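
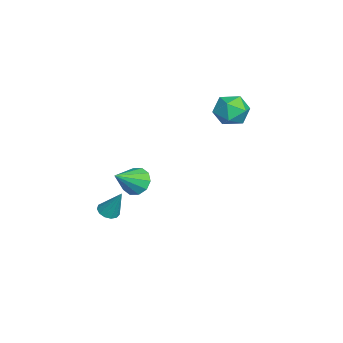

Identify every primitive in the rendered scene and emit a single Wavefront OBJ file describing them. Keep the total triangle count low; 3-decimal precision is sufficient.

v -4.614 2.691 2.081
v -3.795 2.989 2.825
v -3.325 2.011 0.935
v -2.506 2.309 1.679
v -3.233 1.462 1.936
v -4.03 1.882 2.645
v -3.09 3.118 1.115
v -3.887 3.538 1.824
v -2.853 3.253 2.228
v -2.942 2.229 2.736
v -4.178 2.771 1.024
v -4.267 1.747 1.532
v -2.48 -2.691 -3.067
v -2.012 -3.026 -3.836
v -1.3 -3.829 -1.853
v -1.732 -2.537 -3.649
v -1.737 -2.107 -3.241
v -2.026 -1.9 -2.766
v -2.489 -1.995 -2.406
v -2.947 -2.355 -2.299
v -3.227 -2.844 -2.485
v -3.222 -3.274 -2.894
v -2.933 -3.482 -3.369
v -2.471 -3.387 -3.728
v 3.649 -4.059 -1.355
v 4.015 -3.639 -1.65
v 4.111 -3.361 0.215
v 3.694 -3.49 -1.622
v 3.359 -3.521 -1.509
v 3.116 -3.724 -1.348
v 3.042 -4.032 -1.189
v 3.161 -4.349 -1.083
v 3.435 -4.575 -1.063
v 3.777 -4.636 -1.137
v 4.078 -4.514 -1.279
v 4.243 -4.248 -1.446
v 4.22 -3.922 -1.584
f 1 12 6
f 1 6 2
f 1 2 8
f 1 8 11
f 1 11 12
f 2 6 10
f 6 12 5
f 12 11 3
f 11 8 7
f 8 2 9
f 4 10 5
f 4 5 3
f 4 3 7
f 4 7 9
f 4 9 10
f 5 10 6
f 3 5 12
f 7 3 11
f 9 7 8
f 10 9 2
f 14 13 16
f 14 16 15
f 16 13 17
f 16 17 15
f 17 13 18
f 17 18 15
f 18 13 19
f 18 19 15
f 19 13 20
f 19 20 15
f 20 13 21
f 20 21 15
f 21 13 22
f 21 22 15
f 22 13 23
f 22 23 15
f 23 13 24
f 23 24 15
f 24 13 14
f 24 14 15
f 26 25 28
f 26 28 27
f 28 25 29
f 28 29 27
f 29 25 30
f 29 30 27
f 30 25 31
f 30 31 27
f 31 25 32
f 31 32 27
f 32 25 33
f 32 33 27
f 33 25 34
f 33 34 27
f 34 25 35
f 34 35 27
f 35 25 36
f 35 36 27
f 36 25 37
f 36 37 27
f 37 25 26
f 37 26 27



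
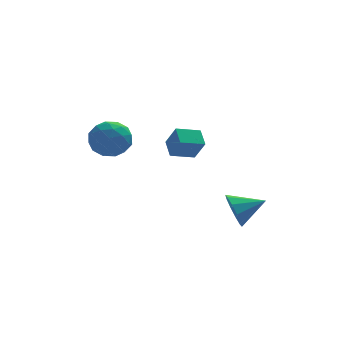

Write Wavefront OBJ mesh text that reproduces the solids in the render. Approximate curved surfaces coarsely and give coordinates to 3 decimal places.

v 0.073 -4.017 1.81
v 0.001 -3.062 2.351
v -0.342 -3.414 0.688
v -0.414 -2.458 1.229
v 1.334 -3.742 1.491
v 1.262 -2.786 2.032
v 0.919 -3.138 0.369
v 0.847 -2.183 0.91
v -2.848 1.265 -0.597
v -1.774 0.859 -0.186
v -3.766 0.341 0.886
v -2.692 -0.065 1.297
v -2.962 1.122 1.368
v -2.395 1.693 0.452
v -3.145 -0.493 0.248
v -2.578 0.078 -0.668
v -1.958 -0.228 0.337
v -1.845 0.77 1.029
v -3.695 0.43 -0.329
v -3.582 1.428 0.363
v -2.23 1.143 -0.521
v -3.31 0.057 1.221
v -3.468 0.755 1.263
v -2.837 0.516 1.505
v -2.595 1.634 -0.147
v -1.964 1.395 0.095
v -2.663 1.549 1.008
v -3.576 -0.195 0.605
v -2.945 -0.434 0.847
v -2.703 0.684 -0.805
v -2.072 0.445 -0.563
v -2.877 -0.349 -0.308
v -1.707 0.265 0.027
v -2.247 -0.278 0.899
v -2.513 -0.529 0.282
v -2.179 -0.193 -0.256
v -1.641 0.852 0.434
v -2.18 0.309 1.306
v -2.339 1.007 1.347
v -2.006 1.342 0.809
v -1.749 0.213 0.741
v -3.36 0.891 -0.606
v -3.899 0.348 0.266
v -3.534 -0.142 -0.109
v -3.201 0.193 -0.647
v -3.293 1.478 -0.199
v -3.833 0.935 0.673
v -3.361 1.393 0.956
v -3.027 1.729 0.418
v -3.791 0.987 -0.041
v 2.846 -3.324 -3.365
v 3.164 -3.874 -4.238
v 4.474 -3.256 -2.815
v 3.186 -3.223 -4.385
v 3.078 -2.611 -4.142
v 2.881 -2.271 -3.602
v 2.671 -2.334 -2.972
v 2.528 -2.775 -2.492
v 2.506 -3.425 -2.345
v 2.614 -4.038 -2.588
v 2.81 -4.377 -3.128
v 3.021 -4.315 -3.758
f 2 4 1
f 5 2 1
f 1 4 3
f 3 5 1
f 2 8 4
f 6 2 5
f 6 8 2
f 4 8 3
f 7 5 3
f 3 8 7
f 7 6 5
f 8 6 7
f 9 46 25
f 46 20 49
f 25 49 14
f 46 49 25
f 9 25 21
f 25 14 26
f 21 26 10
f 25 26 21
f 9 21 30
f 21 10 31
f 30 31 16
f 21 31 30
f 9 30 42
f 30 16 45
f 42 45 19
f 30 45 42
f 9 42 46
f 42 19 50
f 46 50 20
f 42 50 46
f 10 26 37
f 26 14 40
f 37 40 18
f 26 40 37
f 14 49 27
f 49 20 48
f 27 48 13
f 49 48 27
f 20 50 47
f 50 19 43
f 47 43 11
f 50 43 47
f 19 45 44
f 45 16 32
f 44 32 15
f 45 32 44
f 16 31 36
f 31 10 33
f 36 33 17
f 31 33 36
f 12 38 24
f 38 18 39
f 24 39 13
f 38 39 24
f 12 24 22
f 24 13 23
f 22 23 11
f 24 23 22
f 12 22 29
f 22 11 28
f 29 28 15
f 22 28 29
f 12 29 34
f 29 15 35
f 34 35 17
f 29 35 34
f 12 34 38
f 34 17 41
f 38 41 18
f 34 41 38
f 13 39 27
f 39 18 40
f 27 40 14
f 39 40 27
f 11 23 47
f 23 13 48
f 47 48 20
f 23 48 47
f 15 28 44
f 28 11 43
f 44 43 19
f 28 43 44
f 17 35 36
f 35 15 32
f 36 32 16
f 35 32 36
f 18 41 37
f 41 17 33
f 37 33 10
f 41 33 37
f 52 51 54
f 52 54 53
f 54 51 55
f 54 55 53
f 55 51 56
f 55 56 53
f 56 51 57
f 56 57 53
f 57 51 58
f 57 58 53
f 58 51 59
f 58 59 53
f 59 51 60
f 59 60 53
f 60 51 61
f 60 61 53
f 61 51 62
f 61 62 53
f 62 51 52
f 62 52 53



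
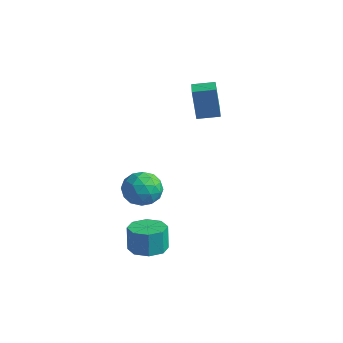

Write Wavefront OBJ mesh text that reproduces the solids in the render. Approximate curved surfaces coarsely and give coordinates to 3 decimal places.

v -1.145 -1.233 -0.667
v -0.507 -2.172 -0.354
v -2.353 -2.368 -1.606
v -1.715 -3.307 -1.293
v -2.329 -2.714 -0.481
v -1.582 -2.013 0.1
v -1.278 -2.527 -2.06
v -0.531 -1.826 -1.479
v -0.589 -2.972 -1.215
v -1.239 -3.088 -0.239
v -1.621 -1.452 -1.721
v -2.271 -1.568 -0.745
v -0.72 -1.603 -0.428
v -2.14 -2.937 -1.532
v -2.501 -2.589 -1.055
v -2.126 -3.141 -0.871
v -1.352 -1.51 -0.161
v -0.977 -2.062 0.023
v -2.048 -2.38 -0.052
v -1.883 -2.478 -1.983
v -1.508 -3.03 -1.799
v -0.734 -1.399 -1.089
v -0.359 -1.951 -0.905
v -0.812 -2.16 -1.908
v -0.393 -2.625 -0.75
v -1.103 -3.292 -1.302
v -0.846 -2.833 -1.752
v -0.407 -2.421 -1.411
v -0.775 -2.693 -0.176
v -1.485 -3.36 -0.729
v -1.846 -3.012 -0.251
v -1.407 -2.6 0.09
v -0.823 -3.163 -0.682
v -1.375 -1.18 -1.231
v -2.085 -1.847 -1.784
v -1.453 -1.94 -2.05
v -1.014 -1.528 -1.709
v -1.757 -1.248 -0.658
v -2.467 -1.915 -1.21
v -2.453 -2.119 -0.549
v -2.014 -1.707 -0.208
v -2.037 -1.377 -1.278
v 0.958 -4.035 -3.559
v 1.769 -4.704 -3.426
v 1.614 -4.593 -1.928
v 0.802 -3.925 -2.061
v 2.007 -3.929 -3.458
v 1.852 -3.819 -1.96
v 1.631 -3.216 -3.55
v 1.475 -3.106 -2.052
v 0.859 -2.983 -3.646
v 0.704 -2.873 -2.149
v 0.146 -3.367 -3.692
v -0.009 -3.256 -2.194
v -0.092 -4.141 -3.66
v -0.247 -4.031 -2.162
v 0.285 -4.854 -3.568
v 0.129 -4.744 -2.07
v 1.056 -5.087 -3.471
v 0.901 -4.977 -1.974
v -2.111 2.256 2.852
v -2.373 2.159 4.832
v -1.26 3.212 3.011
v -1.521 3.115 4.992
v -1.239 1.465 2.928
v -1.5 1.368 4.909
v -0.387 2.421 3.088
v -0.649 2.324 5.068
f 1 38 17
f 38 12 41
f 17 41 6
f 38 41 17
f 1 17 13
f 17 6 18
f 13 18 2
f 17 18 13
f 1 13 22
f 13 2 23
f 22 23 8
f 13 23 22
f 1 22 34
f 22 8 37
f 34 37 11
f 22 37 34
f 1 34 38
f 34 11 42
f 38 42 12
f 34 42 38
f 2 18 29
f 18 6 32
f 29 32 10
f 18 32 29
f 6 41 19
f 41 12 40
f 19 40 5
f 41 40 19
f 12 42 39
f 42 11 35
f 39 35 3
f 42 35 39
f 11 37 36
f 37 8 24
f 36 24 7
f 37 24 36
f 8 23 28
f 23 2 25
f 28 25 9
f 23 25 28
f 4 30 16
f 30 10 31
f 16 31 5
f 30 31 16
f 4 16 14
f 16 5 15
f 14 15 3
f 16 15 14
f 4 14 21
f 14 3 20
f 21 20 7
f 14 20 21
f 4 21 26
f 21 7 27
f 26 27 9
f 21 27 26
f 4 26 30
f 26 9 33
f 30 33 10
f 26 33 30
f 5 31 19
f 31 10 32
f 19 32 6
f 31 32 19
f 3 15 39
f 15 5 40
f 39 40 12
f 15 40 39
f 7 20 36
f 20 3 35
f 36 35 11
f 20 35 36
f 9 27 28
f 27 7 24
f 28 24 8
f 27 24 28
f 10 33 29
f 33 9 25
f 29 25 2
f 33 25 29
f 44 43 47
f 44 47 45
f 45 47 48
f 45 48 46
f 47 43 49
f 47 49 48
f 48 49 50
f 48 50 46
f 49 43 51
f 49 51 50
f 50 51 52
f 50 52 46
f 51 43 53
f 51 53 52
f 52 53 54
f 52 54 46
f 53 43 55
f 53 55 54
f 54 55 56
f 54 56 46
f 55 43 57
f 55 57 56
f 56 57 58
f 56 58 46
f 57 43 59
f 57 59 58
f 58 59 60
f 58 60 46
f 59 43 44
f 59 44 60
f 60 44 45
f 60 45 46
f 62 64 61
f 65 62 61
f 61 64 63
f 63 65 61
f 62 68 64
f 66 62 65
f 66 68 62
f 64 68 63
f 67 65 63
f 63 68 67
f 67 66 65
f 68 66 67



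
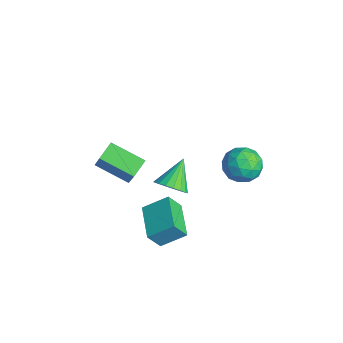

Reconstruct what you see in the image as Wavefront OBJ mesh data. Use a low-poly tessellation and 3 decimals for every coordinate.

v 1.134 -0.116 -2.168
v 1.106 -0.828 -1.117
v 1.557 1.199 -1.266
v 1.53 0.487 -0.215
v 3.25 -0.607 -2.445
v 3.223 -1.319 -1.394
v 3.674 0.708 -1.543
v 3.646 -0.004 -0.492
v 3.801 4.642 3.786
v 4.696 4.162 3.302
v 3.164 2.998 4.238
v 4.059 2.518 3.754
v 4.184 3.115 4.7
v 4.577 4.131 4.42
v 3.283 3.029 3.12
v 3.676 4.045 2.84
v 4.376 3.165 2.89
v 4.932 3.218 3.866
v 2.928 3.942 3.674
v 3.484 3.995 4.65
v 4.304 4.547 3.504
v 3.556 2.613 4.036
v 3.629 2.964 4.592
v 4.155 2.682 4.307
v 4.234 4.528 4.161
v 4.76 4.246 3.877
v 4.459 3.631 4.698
v 3.1 2.914 3.663
v 3.626 2.632 3.379
v 3.705 4.478 3.233
v 4.231 4.196 2.948
v 3.401 3.529 2.842
v 4.642 3.679 2.977
v 4.268 2.712 3.243
v 3.812 3.012 2.871
v 4.043 3.61 2.706
v 4.969 3.71 3.551
v 4.595 2.743 3.817
v 4.668 3.094 4.373
v 4.9 3.691 4.209
v 4.781 3.124 3.309
v 3.265 4.417 3.723
v 2.891 3.45 3.989
v 2.96 3.469 3.331
v 3.192 4.066 3.167
v 3.592 4.448 4.297
v 3.218 3.481 4.563
v 3.817 3.55 4.834
v 4.048 4.148 4.669
v 3.079 4.036 4.231
v -3.161 -1.977 -1.059
v -3.799 -1.094 -0.58
v -1.793 -0.538 -1.886
v -2.432 0.344 -1.406
v -1.968 -2.084 0.726
v -2.607 -1.202 1.206
v -0.601 -0.646 -0.1
v -1.239 0.237 0.379
v 1.354 0.675 0.348
v 1.943 1.407 0.153
v 0.366 1.785 1.532
v 1.637 1.45 -0.143
v 1.275 1.339 -0.341
v 0.929 1.097 -0.402
v 0.666 0.771 -0.315
v 0.54 0.426 -0.097
v 0.575 0.13 0.21
v 0.764 -0.058 0.544
v 1.07 -0.1 0.839
v 1.432 0.01 1.037
v 1.779 0.253 1.098
v 2.041 0.579 1.011
v 2.167 0.923 0.793
v 2.132 1.219 0.487
f 2 4 1
f 5 2 1
f 1 4 3
f 3 5 1
f 2 8 4
f 6 2 5
f 6 8 2
f 4 8 3
f 7 5 3
f 3 8 7
f 7 6 5
f 8 6 7
f 9 46 25
f 46 20 49
f 25 49 14
f 46 49 25
f 9 25 21
f 25 14 26
f 21 26 10
f 25 26 21
f 9 21 30
f 21 10 31
f 30 31 16
f 21 31 30
f 9 30 42
f 30 16 45
f 42 45 19
f 30 45 42
f 9 42 46
f 42 19 50
f 46 50 20
f 42 50 46
f 10 26 37
f 26 14 40
f 37 40 18
f 26 40 37
f 14 49 27
f 49 20 48
f 27 48 13
f 49 48 27
f 20 50 47
f 50 19 43
f 47 43 11
f 50 43 47
f 19 45 44
f 45 16 32
f 44 32 15
f 45 32 44
f 16 31 36
f 31 10 33
f 36 33 17
f 31 33 36
f 12 38 24
f 38 18 39
f 24 39 13
f 38 39 24
f 12 24 22
f 24 13 23
f 22 23 11
f 24 23 22
f 12 22 29
f 22 11 28
f 29 28 15
f 22 28 29
f 12 29 34
f 29 15 35
f 34 35 17
f 29 35 34
f 12 34 38
f 34 17 41
f 38 41 18
f 34 41 38
f 13 39 27
f 39 18 40
f 27 40 14
f 39 40 27
f 11 23 47
f 23 13 48
f 47 48 20
f 23 48 47
f 15 28 44
f 28 11 43
f 44 43 19
f 28 43 44
f 17 35 36
f 35 15 32
f 36 32 16
f 35 32 36
f 18 41 37
f 41 17 33
f 37 33 10
f 41 33 37
f 52 54 51
f 55 52 51
f 51 54 53
f 53 55 51
f 52 58 54
f 56 52 55
f 56 58 52
f 54 58 53
f 57 55 53
f 53 58 57
f 57 56 55
f 58 56 57
f 60 59 62
f 60 62 61
f 62 59 63
f 62 63 61
f 63 59 64
f 63 64 61
f 64 59 65
f 64 65 61
f 65 59 66
f 65 66 61
f 66 59 67
f 66 67 61
f 67 59 68
f 67 68 61
f 68 59 69
f 68 69 61
f 69 59 70
f 69 70 61
f 70 59 71
f 70 71 61
f 71 59 72
f 71 72 61
f 72 59 73
f 72 73 61
f 73 59 74
f 73 74 61
f 74 59 60
f 74 60 61



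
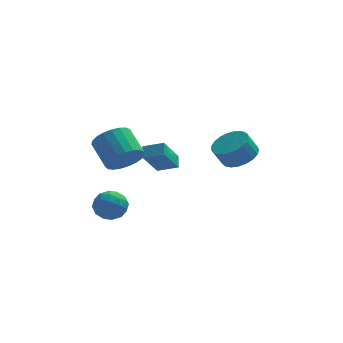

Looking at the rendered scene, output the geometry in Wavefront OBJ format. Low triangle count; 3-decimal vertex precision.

v -1.048 1.131 0.793
v -1.049 1.806 1.241
v -0.312 2.119 -0.693
v -0.314 2.794 -0.245
v 0.034 0.886 1.165
v 0.032 1.561 1.613
v 0.769 1.874 -0.321
v 0.768 2.549 0.127
v -1.899 -0.136 1.31
v -1.479 -0.56 2.198
v -2.182 0.711 3.138
v -2.601 1.136 2.25
v -1.156 -0.284 2.066
v -1.859 0.987 3.006
v -0.962 0.018 1.803
v -1.664 1.289 2.743
v -0.929 0.293 1.455
v -1.632 1.564 2.395
v -1.064 0.494 1.082
v -1.767 1.765 2.022
v -1.344 0.586 0.748
v -2.046 1.858 1.688
v -1.719 0.554 0.512
v -2.422 1.825 1.451
v -2.126 0.402 0.413
v -2.828 1.673 1.353
v -2.493 0.157 0.47
v -3.195 1.428 1.409
v -2.757 -0.138 0.672
v -3.46 1.133 1.611
v -2.873 -0.433 0.984
v -3.576 0.838 1.924
v -2.821 -0.677 1.353
v -3.523 0.595 2.292
v -2.609 -0.827 1.714
v -3.311 0.445 2.654
v -2.274 -0.857 2.006
v -2.977 0.414 2.945
v -1.875 -0.763 2.177
v -2.577 0.509 3.116
v 3.892 2.07 0.404
v 4.763 2.386 0.919
v 4.219 2.206 1.95
v 3.348 1.89 1.436
v 4.543 2.765 0.87
v 3.999 2.584 1.901
v 4.211 3.024 0.74
v 3.667 2.843 1.771
v 3.823 3.118 0.552
v 3.28 2.937 1.583
v 3.448 3.031 0.338
v 2.904 2.85 1.37
v 3.149 2.777 0.136
v 2.605 2.596 1.168
v 2.978 2.402 -0.019
v 2.435 2.221 1.012
v 2.966 1.969 -0.102
v 2.422 1.788 0.93
v 3.114 1.554 -0.097
v 2.57 1.373 0.935
v 3.396 1.228 -0.005
v 2.852 1.047 1.026
v 3.764 1.048 0.157
v 3.22 0.867 1.189
v 4.154 1.044 0.362
v 3.61 0.863 1.394
v 4.499 1.218 0.575
v 3.955 1.037 1.606
v 4.739 1.54 0.758
v 4.195 1.359 1.789
v 4.832 1.953 0.879
v 4.288 1.772 1.911
v -2.319 0.463 -1.307
v -1.745 -0.019 -1.918
v -3.575 -0.201 -1.962
v -3.001 -0.683 -2.573
v -3.002 -0.907 -1.632
v -2.225 -0.496 -1.227
v -3.095 0.276 -2.653
v -2.318 0.687 -2.248
v -2.224 -0.135 -2.75
v -2.167 -0.866 -2.119
v -3.153 0.646 -1.761
v -3.096 -0.085 -1.13
v -1.921 0.28 -1.555
v -3.399 -0.5 -2.325
v -3.399 -0.632 -1.772
v -3.062 -0.915 -2.131
v -2.204 -0 -1.149
v -1.867 -0.284 -1.508
v -2.606 -0.805 -1.34
v -3.453 0.064 -2.372
v -3.116 -0.22 -2.731
v -2.258 0.695 -1.749
v -1.921 0.412 -2.108
v -2.714 0.585 -2.54
v -1.866 -0.071 -2.403
v -2.605 -0.461 -2.788
v -2.659 0.103 -2.835
v -2.203 0.344 -2.597
v -1.832 -0.501 -2.032
v -2.571 -0.891 -2.418
v -2.571 -1.023 -1.864
v -2.115 -0.781 -1.626
v -2.114 -0.569 -2.521
v -2.749 0.671 -1.462
v -3.488 0.281 -1.848
v -3.205 0.561 -2.254
v -2.749 0.803 -2.016
v -2.715 0.241 -1.092
v -3.454 -0.149 -1.477
v -3.117 -0.564 -1.283
v -2.661 -0.323 -1.045
v -3.206 0.349 -1.359
f 2 4 1
f 5 2 1
f 1 4 3
f 3 5 1
f 2 8 4
f 6 2 5
f 6 8 2
f 4 8 3
f 7 5 3
f 3 8 7
f 7 6 5
f 8 6 7
f 10 9 13
f 10 13 11
f 11 13 14
f 11 14 12
f 13 9 15
f 13 15 14
f 14 15 16
f 14 16 12
f 15 9 17
f 15 17 16
f 16 17 18
f 16 18 12
f 17 9 19
f 17 19 18
f 18 19 20
f 18 20 12
f 19 9 21
f 19 21 20
f 20 21 22
f 20 22 12
f 21 9 23
f 21 23 22
f 22 23 24
f 22 24 12
f 23 9 25
f 23 25 24
f 24 25 26
f 24 26 12
f 25 9 27
f 25 27 26
f 26 27 28
f 26 28 12
f 27 9 29
f 27 29 28
f 28 29 30
f 28 30 12
f 29 9 31
f 29 31 30
f 30 31 32
f 30 32 12
f 31 9 33
f 31 33 32
f 32 33 34
f 32 34 12
f 33 9 35
f 33 35 34
f 34 35 36
f 34 36 12
f 35 9 37
f 35 37 36
f 36 37 38
f 36 38 12
f 37 9 39
f 37 39 38
f 38 39 40
f 38 40 12
f 39 9 10
f 39 10 40
f 40 10 11
f 40 11 12
f 42 41 45
f 42 45 43
f 43 45 46
f 43 46 44
f 45 41 47
f 45 47 46
f 46 47 48
f 46 48 44
f 47 41 49
f 47 49 48
f 48 49 50
f 48 50 44
f 49 41 51
f 49 51 50
f 50 51 52
f 50 52 44
f 51 41 53
f 51 53 52
f 52 53 54
f 52 54 44
f 53 41 55
f 53 55 54
f 54 55 56
f 54 56 44
f 55 41 57
f 55 57 56
f 56 57 58
f 56 58 44
f 57 41 59
f 57 59 58
f 58 59 60
f 58 60 44
f 59 41 61
f 59 61 60
f 60 61 62
f 60 62 44
f 61 41 63
f 61 63 62
f 62 63 64
f 62 64 44
f 63 41 65
f 63 65 64
f 64 65 66
f 64 66 44
f 65 41 67
f 65 67 66
f 66 67 68
f 66 68 44
f 67 41 69
f 67 69 68
f 68 69 70
f 68 70 44
f 69 41 71
f 69 71 70
f 70 71 72
f 70 72 44
f 71 41 42
f 71 42 72
f 72 42 43
f 72 43 44
f 73 110 89
f 110 84 113
f 89 113 78
f 110 113 89
f 73 89 85
f 89 78 90
f 85 90 74
f 89 90 85
f 73 85 94
f 85 74 95
f 94 95 80
f 85 95 94
f 73 94 106
f 94 80 109
f 106 109 83
f 94 109 106
f 73 106 110
f 106 83 114
f 110 114 84
f 106 114 110
f 74 90 101
f 90 78 104
f 101 104 82
f 90 104 101
f 78 113 91
f 113 84 112
f 91 112 77
f 113 112 91
f 84 114 111
f 114 83 107
f 111 107 75
f 114 107 111
f 83 109 108
f 109 80 96
f 108 96 79
f 109 96 108
f 80 95 100
f 95 74 97
f 100 97 81
f 95 97 100
f 76 102 88
f 102 82 103
f 88 103 77
f 102 103 88
f 76 88 86
f 88 77 87
f 86 87 75
f 88 87 86
f 76 86 93
f 86 75 92
f 93 92 79
f 86 92 93
f 76 93 98
f 93 79 99
f 98 99 81
f 93 99 98
f 76 98 102
f 98 81 105
f 102 105 82
f 98 105 102
f 77 103 91
f 103 82 104
f 91 104 78
f 103 104 91
f 75 87 111
f 87 77 112
f 111 112 84
f 87 112 111
f 79 92 108
f 92 75 107
f 108 107 83
f 92 107 108
f 81 99 100
f 99 79 96
f 100 96 80
f 99 96 100
f 82 105 101
f 105 81 97
f 101 97 74
f 105 97 101



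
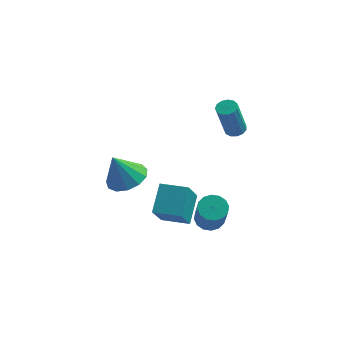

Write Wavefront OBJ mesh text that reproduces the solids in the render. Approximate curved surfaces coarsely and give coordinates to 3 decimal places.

v -2.101 -1.466 -1.723
v -1.204 -1.083 -1.308
v -2.719 -1.694 -0.177
v -1.568 -0.615 -1.385
v -2.101 -0.418 -1.568
v -2.634 -0.553 -1.801
v -2.998 -0.978 -2.009
v -3.077 -1.559 -2.126
v -2.847 -2.11 -2.115
v -2.38 -2.456 -1.98
v -1.824 -2.489 -1.763
v -1.357 -2.196 -1.533
v -1.126 -1.672 -1.363
v 2.003 -2.401 -3.242
v 2.513 -1.917 -3.044
v 2.846 -2.976 -1.32
v 2.337 -3.459 -1.518
v 2.19 -1.784 -2.899
v 2.524 -2.842 -1.176
v 1.817 -1.816 -2.847
v 2.151 -2.874 -1.123
v 1.494 -2.005 -2.9
v 1.828 -3.063 -1.176
v 1.308 -2.299 -3.045
v 1.641 -3.358 -1.321
v 1.307 -2.621 -3.243
v 1.641 -3.68 -1.519
v 1.494 -2.884 -3.44
v 1.827 -3.943 -1.716
v 1.816 -3.018 -3.584
v 2.15 -4.076 -1.861
v 2.189 -2.986 -3.637
v 2.523 -4.044 -1.913
v 2.512 -2.797 -3.584
v 2.846 -3.855 -1.86
v 2.699 -2.502 -3.439
v 3.032 -3.561 -1.715
v 2.699 -2.18 -3.241
v 3.033 -3.239 -1.517
v -0.409 -1.784 -4.341
v -0.605 -2.911 -2.823
v -0.316 -0.459 -3.346
v -0.511 -1.585 -1.828
v 0.991 -1.935 -4.272
v 0.796 -3.061 -2.754
v 1.085 -0.609 -3.277
v 0.889 -1.736 -1.759
v 2.245 3.299 -1.267
v 2.528 3.749 -1.092
v 2.159 3.211 0.883
v 1.875 2.761 0.707
v 2.228 3.84 -1.123
v 1.859 3.302 0.852
v 1.933 3.759 -1.2
v 1.564 3.221 0.775
v 1.737 3.533 -1.299
v 1.367 2.994 0.676
v 1.702 3.232 -1.387
v 1.333 2.693 0.588
v 1.839 2.952 -1.438
v 1.47 2.414 0.537
v 2.105 2.783 -1.434
v 1.736 2.245 0.541
v 2.416 2.778 -1.378
v 2.047 2.239 0.597
v 2.672 2.938 -1.286
v 2.303 2.399 0.689
v 2.792 3.213 -1.189
v 2.423 2.674 0.786
v 2.739 3.515 -1.116
v 2.37 2.977 0.859
f 2 1 4
f 2 4 3
f 4 1 5
f 4 5 3
f 5 1 6
f 5 6 3
f 6 1 7
f 6 7 3
f 7 1 8
f 7 8 3
f 8 1 9
f 8 9 3
f 9 1 10
f 9 10 3
f 10 1 11
f 10 11 3
f 11 1 12
f 11 12 3
f 12 1 13
f 12 13 3
f 13 1 2
f 13 2 3
f 15 14 18
f 15 18 16
f 16 18 19
f 16 19 17
f 18 14 20
f 18 20 19
f 19 20 21
f 19 21 17
f 20 14 22
f 20 22 21
f 21 22 23
f 21 23 17
f 22 14 24
f 22 24 23
f 23 24 25
f 23 25 17
f 24 14 26
f 24 26 25
f 25 26 27
f 25 27 17
f 26 14 28
f 26 28 27
f 27 28 29
f 27 29 17
f 28 14 30
f 28 30 29
f 29 30 31
f 29 31 17
f 30 14 32
f 30 32 31
f 31 32 33
f 31 33 17
f 32 14 34
f 32 34 33
f 33 34 35
f 33 35 17
f 34 14 36
f 34 36 35
f 35 36 37
f 35 37 17
f 36 14 38
f 36 38 37
f 37 38 39
f 37 39 17
f 38 14 15
f 38 15 39
f 39 15 16
f 39 16 17
f 41 43 40
f 44 41 40
f 40 43 42
f 42 44 40
f 41 47 43
f 45 41 44
f 45 47 41
f 43 47 42
f 46 44 42
f 42 47 46
f 46 45 44
f 47 45 46
f 49 48 52
f 49 52 50
f 50 52 53
f 50 53 51
f 52 48 54
f 52 54 53
f 53 54 55
f 53 55 51
f 54 48 56
f 54 56 55
f 55 56 57
f 55 57 51
f 56 48 58
f 56 58 57
f 57 58 59
f 57 59 51
f 58 48 60
f 58 60 59
f 59 60 61
f 59 61 51
f 60 48 62
f 60 62 61
f 61 62 63
f 61 63 51
f 62 48 64
f 62 64 63
f 63 64 65
f 63 65 51
f 64 48 66
f 64 66 65
f 65 66 67
f 65 67 51
f 66 48 68
f 66 68 67
f 67 68 69
f 67 69 51
f 68 48 70
f 68 70 69
f 69 70 71
f 69 71 51
f 70 48 49
f 70 49 71
f 71 49 50
f 71 50 51



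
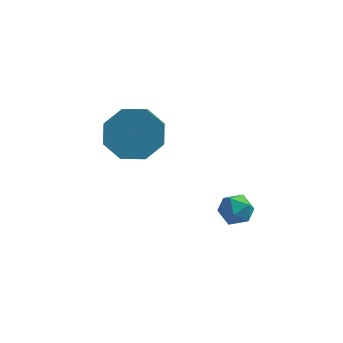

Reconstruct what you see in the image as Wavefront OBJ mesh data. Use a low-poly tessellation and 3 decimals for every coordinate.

v 0.45 2.63 -1.047
v 0.889 2.858 -1.472
v 0.951 1.702 -1.028
v 1.39 1.93 -1.453
v 1.374 2.163 -0.844
v 1.064 2.736 -0.856
v 0.776 1.824 -1.644
v 0.466 2.397 -1.656
v 1.09 2.36 -1.841
v 1.46 2.569 -1.347
v 0.38 1.991 -1.153
v 0.75 2.2 -0.659
v -2.403 2.615 1.68
v -1.927 2.156 0.93
v -1.66 0.866 1.89
v -2.137 1.325 2.64
v -1.456 2.576 1.364
v -1.189 1.285 2.323
v -1.539 3.018 1.982
v -1.273 1.728 2.942
v -2.129 3.225 2.424
v -1.862 1.934 3.383
v -2.88 3.074 2.43
v -2.613 1.784 3.39
v -3.351 2.655 1.997
v -3.084 1.364 2.956
v -3.267 2.212 1.378
v -3.001 0.922 2.338
v -2.678 2.006 0.937
v -2.411 0.715 1.896
f 1 12 6
f 1 6 2
f 1 2 8
f 1 8 11
f 1 11 12
f 2 6 10
f 6 12 5
f 12 11 3
f 11 8 7
f 8 2 9
f 4 10 5
f 4 5 3
f 4 3 7
f 4 7 9
f 4 9 10
f 5 10 6
f 3 5 12
f 7 3 11
f 9 7 8
f 10 9 2
f 14 13 17
f 14 17 15
f 15 17 18
f 15 18 16
f 17 13 19
f 17 19 18
f 18 19 20
f 18 20 16
f 19 13 21
f 19 21 20
f 20 21 22
f 20 22 16
f 21 13 23
f 21 23 22
f 22 23 24
f 22 24 16
f 23 13 25
f 23 25 24
f 24 25 26
f 24 26 16
f 25 13 27
f 25 27 26
f 26 27 28
f 26 28 16
f 27 13 29
f 27 29 28
f 28 29 30
f 28 30 16
f 29 13 14
f 29 14 30
f 30 14 15
f 30 15 16



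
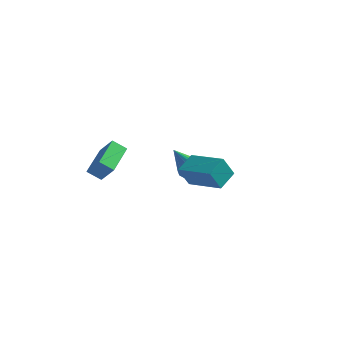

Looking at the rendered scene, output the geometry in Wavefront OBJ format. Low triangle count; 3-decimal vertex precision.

v 0.828 -0.753 1.741
v 0.622 -1.361 2.779
v 0.898 0.257 2.347
v 0.692 -0.351 3.384
v 2.668 -1.009 1.956
v 2.462 -1.617 2.993
v 2.738 0.001 2.561
v 2.532 -0.607 3.599
v -1.824 -3.814 2.448
v -2.378 -4.163 2.941
v -2.309 -2.084 3.125
v -2.864 -2.433 3.618
v -1.076 -3.907 3.222
v -1.631 -4.256 3.715
v -1.562 -2.177 3.899
v -2.116 -2.526 4.392
v -1.329 2.815 1.108
v -0.753 2.49 0.879
v -1.451 1.465 2.712
v -0.633 2.748 1.104
v -0.699 3.023 1.33
v -0.935 3.242 1.497
v -1.276 3.347 1.559
v -1.631 3.309 1.5
v -1.906 3.139 1.336
v -2.026 2.881 1.111
v -1.959 2.606 0.885
v -1.724 2.387 0.718
v -1.383 2.282 0.656
v -1.027 2.32 0.715
f 2 4 1
f 5 2 1
f 1 4 3
f 3 5 1
f 2 8 4
f 6 2 5
f 6 8 2
f 4 8 3
f 7 5 3
f 3 8 7
f 7 6 5
f 8 6 7
f 10 12 9
f 13 10 9
f 9 12 11
f 11 13 9
f 10 16 12
f 14 10 13
f 14 16 10
f 12 16 11
f 15 13 11
f 11 16 15
f 15 14 13
f 16 14 15
f 18 17 20
f 18 20 19
f 20 17 21
f 20 21 19
f 21 17 22
f 21 22 19
f 22 17 23
f 22 23 19
f 23 17 24
f 23 24 19
f 24 17 25
f 24 25 19
f 25 17 26
f 25 26 19
f 26 17 27
f 26 27 19
f 27 17 28
f 27 28 19
f 28 17 29
f 28 29 19
f 29 17 30
f 29 30 19
f 30 17 18
f 30 18 19



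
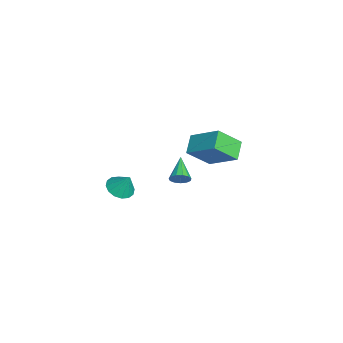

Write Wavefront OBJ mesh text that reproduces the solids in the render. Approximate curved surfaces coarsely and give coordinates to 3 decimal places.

v 2.946 -3.905 0.601
v 3.513 -3.526 0.222
v 3.314 -3.435 1.619
v 3.198 -3.273 0.219
v 2.816 -3.189 0.318
v 2.468 -3.297 0.494
v 2.249 -3.568 0.698
v 2.216 -3.929 0.876
v 2.379 -4.283 0.98
v 2.694 -4.536 0.983
v 3.076 -4.62 0.883
v 3.423 -4.512 0.708
v 3.643 -4.241 0.504
v 3.675 -3.88 0.326
v -3.956 1.289 -3.017
v -3.586 -0.01 -1.767
v -4.995 1.62 -2.365
v -4.625 0.321 -1.116
v -2.835 2.659 -1.924
v -2.465 1.36 -0.675
v -3.874 2.99 -1.273
v -3.504 1.691 -0.023
v 2.335 -0.875 0.58
v 2.564 -1.082 1.06
v 1.005 -0.725 1.28
v 2.605 -0.764 1.07
v 2.561 -0.481 0.925
v 2.445 -0.323 0.67
v 2.294 -0.34 0.387
v 2.156 -0.528 0.165
v 2.075 -0.825 0.076
v 2.077 -1.139 0.146
v 2.16 -1.368 0.354
v 2.299 -1.441 0.634
v 2.45 -1.335 0.897
f 2 1 4
f 2 4 3
f 4 1 5
f 4 5 3
f 5 1 6
f 5 6 3
f 6 1 7
f 6 7 3
f 7 1 8
f 7 8 3
f 8 1 9
f 8 9 3
f 9 1 10
f 9 10 3
f 10 1 11
f 10 11 3
f 11 1 12
f 11 12 3
f 12 1 13
f 12 13 3
f 13 1 14
f 13 14 3
f 14 1 2
f 14 2 3
f 16 18 15
f 19 16 15
f 15 18 17
f 17 19 15
f 16 22 18
f 20 16 19
f 20 22 16
f 18 22 17
f 21 19 17
f 17 22 21
f 21 20 19
f 22 20 21
f 24 23 26
f 24 26 25
f 26 23 27
f 26 27 25
f 27 23 28
f 27 28 25
f 28 23 29
f 28 29 25
f 29 23 30
f 29 30 25
f 30 23 31
f 30 31 25
f 31 23 32
f 31 32 25
f 32 23 33
f 32 33 25
f 33 23 34
f 33 34 25
f 34 23 35
f 34 35 25
f 35 23 24
f 35 24 25



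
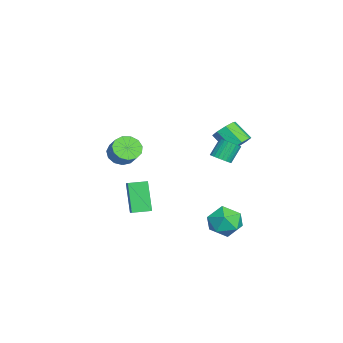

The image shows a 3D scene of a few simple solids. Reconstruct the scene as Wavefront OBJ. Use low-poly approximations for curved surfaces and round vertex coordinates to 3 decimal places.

v 3.743 2.08 1.643
v 4.149 1.733 2.031
v 3.623 2.273 3.065
v 3.217 2.62 2.677
v 4.288 1.946 1.99
v 3.762 2.486 3.024
v 4.344 2.179 1.897
v 3.818 2.72 2.931
v 4.309 2.397 1.765
v 3.783 2.938 2.799
v 4.187 2.567 1.614
v 3.661 3.108 2.648
v 3.998 2.663 1.468
v 3.472 3.203 2.502
v 3.77 2.67 1.348
v 3.244 3.21 2.383
v 3.538 2.587 1.274
v 3.012 3.127 2.308
v 3.337 2.427 1.255
v 2.811 2.967 2.289
v 3.198 2.214 1.296
v 2.672 2.754 2.33
v 3.142 1.98 1.389
v 2.616 2.521 2.423
v 3.177 1.762 1.521
v 2.651 2.303 2.555
v 3.299 1.592 1.672
v 2.773 2.133 2.706
v 3.488 1.497 1.818
v 2.962 2.037 2.852
v 3.716 1.49 1.937
v 3.19 2.03 2.972
v 3.948 1.573 2.012
v 3.422 2.113 3.046
v -1.171 3.148 0.248
v -0.507 3.257 0.784
v -1.145 2.321 1.767
v -1.809 2.212 1.232
v -0.988 3.694 0.887
v -1.627 2.758 1.87
v -1.576 3.811 0.616
v -2.215 2.875 1.599
v -1.927 3.54 0.13
v -2.566 2.604 1.113
v -1.835 3.039 -0.287
v -2.473 2.103 0.696
v -1.353 2.602 -0.39
v -1.992 1.666 0.593
v -0.765 2.485 -0.119
v -1.404 1.549 0.864
v -0.414 2.756 0.367
v -1.053 1.82 1.35
v 3.938 3.231 -2.603
v 4.757 3.042 -3.413
v 3.023 1.678 -3.167
v 3.842 1.489 -3.977
v 4.1 1.365 -2.845
v 4.666 2.325 -2.497
v 3.114 2.395 -4.083
v 3.68 3.355 -3.735
v 4.248 2.525 -4.328
v 4.857 1.889 -3.563
v 2.923 2.831 -3.017
v 3.532 2.195 -2.252
v -4.105 -3.926 -2.126
v -3.443 -3.832 -2.801
v -2.593 -3.42 -1.909
v -3.255 -3.514 -1.234
v -3.699 -3.363 -2.774
v -2.848 -2.95 -1.882
v -4.084 -3.072 -2.542
v -3.233 -2.66 -1.649
v -4.475 -3.053 -2.177
v -3.625 -2.64 -1.285
v -4.75 -3.311 -1.796
v -3.899 -2.898 -0.904
v -4.819 -3.764 -1.52
v -3.968 -3.352 -0.628
v -4.662 -4.269 -1.437
v -3.811 -3.856 -0.545
v -4.328 -4.665 -1.572
v -3.478 -4.252 -0.68
v -3.924 -4.826 -1.883
v -3.073 -4.414 -0.991
v -3.577 -4.702 -2.271
v -2.726 -4.29 -1.379
v -3.398 -4.332 -2.613
v -2.547 -3.919 -1.721
v -0.362 -3.22 -5.153
v -1.412 -3.506 -3.264
v -0.596 -2.064 -5.108
v -1.646 -2.351 -3.219
v 0.586 -3.049 -4.601
v -0.464 -3.336 -2.712
v 0.352 -1.894 -4.556
v -0.698 -2.18 -2.667
f 2 1 5
f 2 5 3
f 3 5 6
f 3 6 4
f 5 1 7
f 5 7 6
f 6 7 8
f 6 8 4
f 7 1 9
f 7 9 8
f 8 9 10
f 8 10 4
f 9 1 11
f 9 11 10
f 10 11 12
f 10 12 4
f 11 1 13
f 11 13 12
f 12 13 14
f 12 14 4
f 13 1 15
f 13 15 14
f 14 15 16
f 14 16 4
f 15 1 17
f 15 17 16
f 16 17 18
f 16 18 4
f 17 1 19
f 17 19 18
f 18 19 20
f 18 20 4
f 19 1 21
f 19 21 20
f 20 21 22
f 20 22 4
f 21 1 23
f 21 23 22
f 22 23 24
f 22 24 4
f 23 1 25
f 23 25 24
f 24 25 26
f 24 26 4
f 25 1 27
f 25 27 26
f 26 27 28
f 26 28 4
f 27 1 29
f 27 29 28
f 28 29 30
f 28 30 4
f 29 1 31
f 29 31 30
f 30 31 32
f 30 32 4
f 31 1 33
f 31 33 32
f 32 33 34
f 32 34 4
f 33 1 2
f 33 2 34
f 34 2 3
f 34 3 4
f 36 35 39
f 36 39 37
f 37 39 40
f 37 40 38
f 39 35 41
f 39 41 40
f 40 41 42
f 40 42 38
f 41 35 43
f 41 43 42
f 42 43 44
f 42 44 38
f 43 35 45
f 43 45 44
f 44 45 46
f 44 46 38
f 45 35 47
f 45 47 46
f 46 47 48
f 46 48 38
f 47 35 49
f 47 49 48
f 48 49 50
f 48 50 38
f 49 35 51
f 49 51 50
f 50 51 52
f 50 52 38
f 51 35 36
f 51 36 52
f 52 36 37
f 52 37 38
f 53 64 58
f 53 58 54
f 53 54 60
f 53 60 63
f 53 63 64
f 54 58 62
f 58 64 57
f 64 63 55
f 63 60 59
f 60 54 61
f 56 62 57
f 56 57 55
f 56 55 59
f 56 59 61
f 56 61 62
f 57 62 58
f 55 57 64
f 59 55 63
f 61 59 60
f 62 61 54
f 66 65 69
f 66 69 67
f 67 69 70
f 67 70 68
f 69 65 71
f 69 71 70
f 70 71 72
f 70 72 68
f 71 65 73
f 71 73 72
f 72 73 74
f 72 74 68
f 73 65 75
f 73 75 74
f 74 75 76
f 74 76 68
f 75 65 77
f 75 77 76
f 76 77 78
f 76 78 68
f 77 65 79
f 77 79 78
f 78 79 80
f 78 80 68
f 79 65 81
f 79 81 80
f 80 81 82
f 80 82 68
f 81 65 83
f 81 83 82
f 82 83 84
f 82 84 68
f 83 65 85
f 83 85 84
f 84 85 86
f 84 86 68
f 85 65 87
f 85 87 86
f 86 87 88
f 86 88 68
f 87 65 66
f 87 66 88
f 88 66 67
f 88 67 68
f 90 92 89
f 93 90 89
f 89 92 91
f 91 93 89
f 90 96 92
f 94 90 93
f 94 96 90
f 92 96 91
f 95 93 91
f 91 96 95
f 95 94 93
f 96 94 95



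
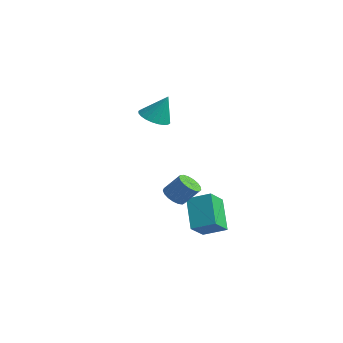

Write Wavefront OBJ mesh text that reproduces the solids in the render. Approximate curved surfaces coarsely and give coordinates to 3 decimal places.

v -3.915 -0.775 2.025
v -3.447 -1.514 2.119
v -3.405 -0.265 3.475
v -3.218 -1.308 1.967
v -3.095 -1.022 1.823
v -3.097 -0.698 1.71
v -3.223 -0.385 1.645
v -3.455 -0.132 1.637
v -3.757 0.023 1.689
v -4.083 0.057 1.792
v -4.383 -0.036 1.93
v -4.612 -0.241 2.082
v -4.735 -0.528 2.226
v -4.733 -0.852 2.339
v -4.607 -1.164 2.404
v -4.375 -1.417 2.412
v -4.073 -1.573 2.36
v -3.747 -1.606 2.257
v -1.052 0.13 -3.224
v -0.501 -0.863 -2.44
v -0.175 0.993 -2.747
v 0.376 0 -1.963
v 0.224 -0.34 -4.717
v 0.775 -1.333 -3.933
v 1.101 0.523 -4.24
v 1.652 -0.47 -3.456
v 0.593 -2.154 -1.663
v 0.992 -2.693 -1.551
v 1.527 -2.105 -0.625
v 1.127 -1.566 -0.737
v 1.162 -2.513 -1.763
v 1.696 -1.925 -0.837
v 1.201 -2.251 -1.952
v 1.735 -1.663 -1.026
v 1.1 -1.967 -2.075
v 1.635 -1.379 -1.149
v 0.884 -1.725 -2.103
v 1.418 -1.137 -1.177
v 0.601 -1.582 -2.031
v 1.135 -0.994 -1.105
v 0.316 -1.57 -1.874
v 0.85 -0.982 -0.948
v 0.094 -1.692 -1.669
v 0.629 -1.104 -0.743
v -0.013 -1.919 -1.462
v 0.521 -1.331 -0.537
v 0.018 -2.201 -1.302
v 0.553 -1.613 -0.376
v 0.182 -2.471 -1.224
v 0.716 -1.883 -0.298
v 0.439 -2.669 -1.247
v 0.973 -2.081 -0.321
v 0.731 -2.749 -1.365
v 1.266 -2.161 -0.439
f 2 1 4
f 2 4 3
f 4 1 5
f 4 5 3
f 5 1 6
f 5 6 3
f 6 1 7
f 6 7 3
f 7 1 8
f 7 8 3
f 8 1 9
f 8 9 3
f 9 1 10
f 9 10 3
f 10 1 11
f 10 11 3
f 11 1 12
f 11 12 3
f 12 1 13
f 12 13 3
f 13 1 14
f 13 14 3
f 14 1 15
f 14 15 3
f 15 1 16
f 15 16 3
f 16 1 17
f 16 17 3
f 17 1 18
f 17 18 3
f 18 1 2
f 18 2 3
f 20 22 19
f 23 20 19
f 19 22 21
f 21 23 19
f 20 26 22
f 24 20 23
f 24 26 20
f 22 26 21
f 25 23 21
f 21 26 25
f 25 24 23
f 26 24 25
f 28 27 31
f 28 31 29
f 29 31 32
f 29 32 30
f 31 27 33
f 31 33 32
f 32 33 34
f 32 34 30
f 33 27 35
f 33 35 34
f 34 35 36
f 34 36 30
f 35 27 37
f 35 37 36
f 36 37 38
f 36 38 30
f 37 27 39
f 37 39 38
f 38 39 40
f 38 40 30
f 39 27 41
f 39 41 40
f 40 41 42
f 40 42 30
f 41 27 43
f 41 43 42
f 42 43 44
f 42 44 30
f 43 27 45
f 43 45 44
f 44 45 46
f 44 46 30
f 45 27 47
f 45 47 46
f 46 47 48
f 46 48 30
f 47 27 49
f 47 49 48
f 48 49 50
f 48 50 30
f 49 27 51
f 49 51 50
f 50 51 52
f 50 52 30
f 51 27 53
f 51 53 52
f 52 53 54
f 52 54 30
f 53 27 28
f 53 28 54
f 54 28 29
f 54 29 30



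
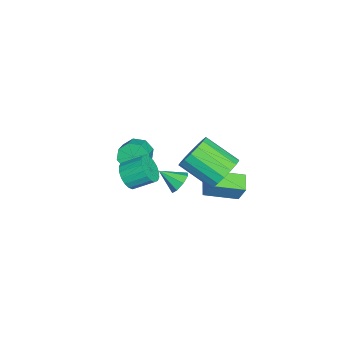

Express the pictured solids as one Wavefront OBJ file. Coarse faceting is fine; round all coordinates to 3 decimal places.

v -4.456 -3.065 -1.17
v -4.142 -3.441 -1.877
v -3.19 -3.511 -1.417
v -3.504 -3.135 -0.71
v -4.086 -2.785 -1.894
v -3.133 -2.855 -1.434
v -4.246 -2.294 -1.487
v -3.294 -2.364 -1.027
v -4.53 -2.254 -0.894
v -3.577 -2.324 -0.434
v -4.77 -2.689 -0.463
v -3.818 -2.759 -0.003
v -4.827 -3.345 -0.446
v -3.874 -3.415 0.014
v -4.666 -3.836 -0.853
v -3.714 -3.906 -0.393
v -4.383 -3.876 -1.446
v -3.43 -3.946 -0.986
v 1.058 -2.608 2.087
v 1.346 -2.208 1.457
v 1.29 -1.151 2.104
v 1.002 -1.552 2.733
v 0.994 -2.195 1.405
v 0.938 -1.138 2.051
v 0.655 -2.263 1.488
v 0.599 -1.207 2.134
v 0.396 -2.401 1.689
v 0.339 -1.344 2.336
v 0.267 -2.579 1.97
v 0.211 -1.522 2.616
v 0.296 -2.763 2.273
v 0.239 -1.706 2.92
v 0.475 -2.916 2.54
v 0.419 -1.86 3.186
v 0.77 -3.009 2.716
v 0.714 -1.952 3.363
v 1.122 -3.022 2.769
v 1.066 -1.965 3.415
v 1.461 -2.953 2.686
v 1.405 -1.897 3.332
v 1.721 -2.816 2.484
v 1.664 -1.759 3.131
v 1.849 -2.638 2.204
v 1.793 -1.581 2.85
v 1.821 -2.454 1.9
v 1.764 -1.397 2.547
v 1.641 -2.3 1.634
v 1.585 -1.244 2.28
v -3.636 0.369 -2.249
v -3.298 0.767 -1.124
v -4.048 2.124 -2.746
v -3.71 2.522 -1.621
v -2.69 0.498 -2.579
v -2.352 0.896 -1.454
v -3.102 2.253 -3.076
v -2.764 2.651 -1.951
v -3.606 -0.776 -2.619
v -3.085 -1.091 -3.003
v -3.734 -1.864 -1.901
v -2.889 -0.824 -2.563
v -3.114 -0.528 -2.155
v -3.626 -0.378 -2.019
v -4.127 -0.461 -2.235
v -4.322 -0.728 -2.675
v -4.097 -1.023 -3.083
v -3.585 -1.174 -3.219
v 1.275 2.037 3.028
v 2.253 1.798 3.196
v 1.683 0.165 4.199
v 0.705 0.403 4.032
v 2.133 2.076 3.579
v 1.563 0.443 4.583
v 1.816 2.344 3.836
v 1.246 0.711 4.84
v 1.376 2.542 3.908
v 0.806 0.909 4.912
v 0.912 2.624 3.779
v 0.342 0.991 4.782
v 0.532 2.572 3.477
v -0.038 0.939 4.481
v 0.322 2.397 3.073
v -0.248 0.763 4.077
v 0.33 2.139 2.658
v -0.24 0.506 3.662
v 0.555 1.858 2.328
v -0.015 0.225 3.332
v 0.945 1.618 2.159
v 0.375 -0.016 3.163
v 1.41 1.473 2.188
v 0.84 -0.16 3.192
v 1.845 1.458 2.41
v 1.275 -0.175 3.414
v 2.149 1.576 2.774
v 1.579 -0.058 3.778
f 2 1 5
f 2 5 3
f 3 5 6
f 3 6 4
f 5 1 7
f 5 7 6
f 6 7 8
f 6 8 4
f 7 1 9
f 7 9 8
f 8 9 10
f 8 10 4
f 9 1 11
f 9 11 10
f 10 11 12
f 10 12 4
f 11 1 13
f 11 13 12
f 12 13 14
f 12 14 4
f 13 1 15
f 13 15 14
f 14 15 16
f 14 16 4
f 15 1 17
f 15 17 16
f 16 17 18
f 16 18 4
f 17 1 2
f 17 2 18
f 18 2 3
f 18 3 4
f 20 19 23
f 20 23 21
f 21 23 24
f 21 24 22
f 23 19 25
f 23 25 24
f 24 25 26
f 24 26 22
f 25 19 27
f 25 27 26
f 26 27 28
f 26 28 22
f 27 19 29
f 27 29 28
f 28 29 30
f 28 30 22
f 29 19 31
f 29 31 30
f 30 31 32
f 30 32 22
f 31 19 33
f 31 33 32
f 32 33 34
f 32 34 22
f 33 19 35
f 33 35 34
f 34 35 36
f 34 36 22
f 35 19 37
f 35 37 36
f 36 37 38
f 36 38 22
f 37 19 39
f 37 39 38
f 38 39 40
f 38 40 22
f 39 19 41
f 39 41 40
f 40 41 42
f 40 42 22
f 41 19 43
f 41 43 42
f 42 43 44
f 42 44 22
f 43 19 45
f 43 45 44
f 44 45 46
f 44 46 22
f 45 19 47
f 45 47 46
f 46 47 48
f 46 48 22
f 47 19 20
f 47 20 48
f 48 20 21
f 48 21 22
f 50 52 49
f 53 50 49
f 49 52 51
f 51 53 49
f 50 56 52
f 54 50 53
f 54 56 50
f 52 56 51
f 55 53 51
f 51 56 55
f 55 54 53
f 56 54 55
f 58 57 60
f 58 60 59
f 60 57 61
f 60 61 59
f 61 57 62
f 61 62 59
f 62 57 63
f 62 63 59
f 63 57 64
f 63 64 59
f 64 57 65
f 64 65 59
f 65 57 66
f 65 66 59
f 66 57 58
f 66 58 59
f 68 67 71
f 68 71 69
f 69 71 72
f 69 72 70
f 71 67 73
f 71 73 72
f 72 73 74
f 72 74 70
f 73 67 75
f 73 75 74
f 74 75 76
f 74 76 70
f 75 67 77
f 75 77 76
f 76 77 78
f 76 78 70
f 77 67 79
f 77 79 78
f 78 79 80
f 78 80 70
f 79 67 81
f 79 81 80
f 80 81 82
f 80 82 70
f 81 67 83
f 81 83 82
f 82 83 84
f 82 84 70
f 83 67 85
f 83 85 84
f 84 85 86
f 84 86 70
f 85 67 87
f 85 87 86
f 86 87 88
f 86 88 70
f 87 67 89
f 87 89 88
f 88 89 90
f 88 90 70
f 89 67 91
f 89 91 90
f 90 91 92
f 90 92 70
f 91 67 93
f 91 93 92
f 92 93 94
f 92 94 70
f 93 67 68
f 93 68 94
f 94 68 69
f 94 69 70



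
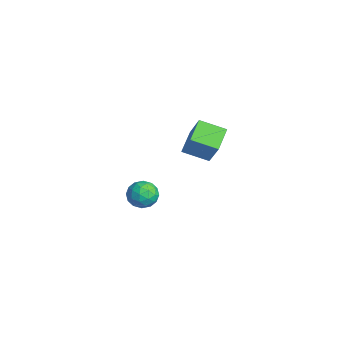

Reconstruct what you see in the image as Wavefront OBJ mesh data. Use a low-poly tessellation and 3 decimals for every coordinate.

v 1.445 3.032 2.577
v 1.028 2.125 2.962
v 0.683 3.576 3.031
v 0.266 2.669 3.416
v 2.154 3.151 3.624
v 1.737 2.244 4.009
v 1.392 3.695 4.078
v 0.975 2.788 4.463
v -1.687 2.01 -1.166
v -1.245 1.594 -1.433
v -2.095 1.206 -0.587
v -1.653 0.79 -0.854
v -1.453 1.262 -0.435
v -1.201 1.76 -0.793
v -2.139 1.04 -1.227
v -1.887 1.538 -1.585
v -1.525 0.995 -1.47
v -1.1 1.132 -0.981
v -2.24 1.668 -1.039
v -1.815 1.805 -0.55
v -1.43 1.873 -1.35
v -1.91 0.927 -0.67
v -1.792 1.205 -0.424
v -1.532 0.96 -0.58
v -1.404 1.97 -0.974
v -1.144 1.726 -1.131
v -1.266 1.53 -0.544
v -2.196 1.074 -0.889
v -1.936 0.83 -1.046
v -1.808 1.84 -1.44
v -1.548 1.595 -1.596
v -2.074 1.27 -1.476
v -1.335 1.276 -1.529
v -1.575 0.803 -1.189
v -1.861 0.951 -1.408
v -1.713 1.243 -1.619
v -1.086 1.357 -1.241
v -1.325 0.884 -0.901
v -1.207 1.162 -0.655
v -1.059 1.454 -0.865
v -1.25 1.005 -1.263
v -2.015 1.916 -1.119
v -2.254 1.443 -0.779
v -2.281 1.346 -1.155
v -2.133 1.638 -1.365
v -1.765 1.997 -0.831
v -2.005 1.524 -0.491
v -1.627 1.557 -0.401
v -1.479 1.849 -0.612
v -2.09 1.795 -0.757
f 2 4 1
f 5 2 1
f 1 4 3
f 3 5 1
f 2 8 4
f 6 2 5
f 6 8 2
f 4 8 3
f 7 5 3
f 3 8 7
f 7 6 5
f 8 6 7
f 9 46 25
f 46 20 49
f 25 49 14
f 46 49 25
f 9 25 21
f 25 14 26
f 21 26 10
f 25 26 21
f 9 21 30
f 21 10 31
f 30 31 16
f 21 31 30
f 9 30 42
f 30 16 45
f 42 45 19
f 30 45 42
f 9 42 46
f 42 19 50
f 46 50 20
f 42 50 46
f 10 26 37
f 26 14 40
f 37 40 18
f 26 40 37
f 14 49 27
f 49 20 48
f 27 48 13
f 49 48 27
f 20 50 47
f 50 19 43
f 47 43 11
f 50 43 47
f 19 45 44
f 45 16 32
f 44 32 15
f 45 32 44
f 16 31 36
f 31 10 33
f 36 33 17
f 31 33 36
f 12 38 24
f 38 18 39
f 24 39 13
f 38 39 24
f 12 24 22
f 24 13 23
f 22 23 11
f 24 23 22
f 12 22 29
f 22 11 28
f 29 28 15
f 22 28 29
f 12 29 34
f 29 15 35
f 34 35 17
f 29 35 34
f 12 34 38
f 34 17 41
f 38 41 18
f 34 41 38
f 13 39 27
f 39 18 40
f 27 40 14
f 39 40 27
f 11 23 47
f 23 13 48
f 47 48 20
f 23 48 47
f 15 28 44
f 28 11 43
f 44 43 19
f 28 43 44
f 17 35 36
f 35 15 32
f 36 32 16
f 35 32 36
f 18 41 37
f 41 17 33
f 37 33 10
f 41 33 37



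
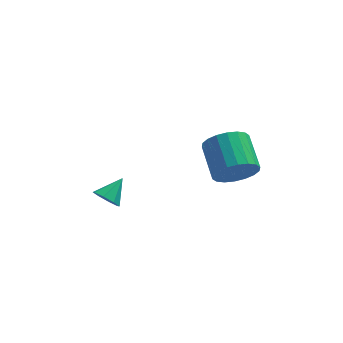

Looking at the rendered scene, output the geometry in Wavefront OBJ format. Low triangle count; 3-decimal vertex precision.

v 4.086 1.87 -0.702
v 4.48 2.304 -1.462
v 4.168 3.784 -0.779
v 3.774 3.35 -0.018
v 4.069 2.269 -1.574
v 3.757 3.749 -0.891
v 3.662 2.155 -1.514
v 3.35 3.636 -0.831
v 3.339 1.985 -1.293
v 3.026 3.465 -0.61
v 3.164 1.792 -0.955
v 2.851 3.272 -0.271
v 3.171 1.614 -0.566
v 2.858 3.094 0.117
v 3.36 1.487 -0.205
v 3.047 2.967 0.479
v 3.692 1.436 0.059
v 3.38 2.916 0.742
v 4.103 1.471 0.171
v 3.791 2.951 0.854
v 4.51 1.584 0.111
v 4.198 3.065 0.794
v 4.834 1.755 -0.11
v 4.521 3.235 0.573
v 5.009 1.948 -0.449
v 4.696 3.428 0.235
v 5.002 2.126 -0.837
v 4.689 3.606 -0.154
v 4.813 2.253 -1.199
v 4.5 3.733 -0.515
v -0.936 1.055 -1.325
v -0.516 1.074 -1.781
v -0.284 1.745 -0.695
v -0.842 1.417 -1.819
v -1.223 1.548 -1.568
v -1.436 1.39 -1.175
v -1.356 1.036 -0.869
v -1.03 0.693 -0.831
v -0.65 0.562 -1.082
v -0.437 0.72 -1.476
f 2 1 5
f 2 5 3
f 3 5 6
f 3 6 4
f 5 1 7
f 5 7 6
f 6 7 8
f 6 8 4
f 7 1 9
f 7 9 8
f 8 9 10
f 8 10 4
f 9 1 11
f 9 11 10
f 10 11 12
f 10 12 4
f 11 1 13
f 11 13 12
f 12 13 14
f 12 14 4
f 13 1 15
f 13 15 14
f 14 15 16
f 14 16 4
f 15 1 17
f 15 17 16
f 16 17 18
f 16 18 4
f 17 1 19
f 17 19 18
f 18 19 20
f 18 20 4
f 19 1 21
f 19 21 20
f 20 21 22
f 20 22 4
f 21 1 23
f 21 23 22
f 22 23 24
f 22 24 4
f 23 1 25
f 23 25 24
f 24 25 26
f 24 26 4
f 25 1 27
f 25 27 26
f 26 27 28
f 26 28 4
f 27 1 29
f 27 29 28
f 28 29 30
f 28 30 4
f 29 1 2
f 29 2 30
f 30 2 3
f 30 3 4
f 32 31 34
f 32 34 33
f 34 31 35
f 34 35 33
f 35 31 36
f 35 36 33
f 36 31 37
f 36 37 33
f 37 31 38
f 37 38 33
f 38 31 39
f 38 39 33
f 39 31 40
f 39 40 33
f 40 31 32
f 40 32 33



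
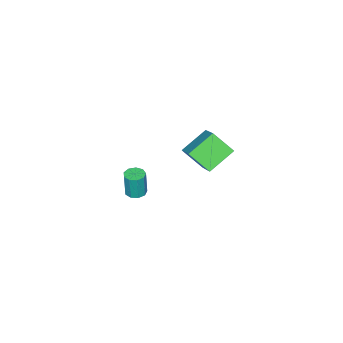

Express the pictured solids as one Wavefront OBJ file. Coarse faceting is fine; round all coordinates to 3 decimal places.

v -1.866 1.047 -0.746
v -3.221 1.519 0.128
v -2.102 2.139 -1.701
v -3.457 2.61 -0.828
v -0.723 2.27 0.368
v -2.078 2.741 1.241
v -0.959 3.361 -0.588
v -2.314 3.833 0.286
v 3.937 2.634 1.026
v 4.448 2.726 1.001
v 4.514 2.717 2.329
v 4.003 2.626 2.354
v 4.27 3.033 1.012
v 4.336 3.025 2.34
v 3.936 3.154 1.029
v 4.002 3.146 2.357
v 3.602 3.032 1.045
v 3.669 3.023 2.373
v 3.425 2.723 1.052
v 3.492 2.715 2.38
v 3.488 2.373 1.047
v 3.554 2.365 2.375
v 3.76 2.145 1.032
v 3.826 2.137 2.36
v 4.115 2.146 1.014
v 4.182 2.138 2.342
v 4.387 2.375 1.002
v 4.453 2.367 2.33
f 2 4 1
f 5 2 1
f 1 4 3
f 3 5 1
f 2 8 4
f 6 2 5
f 6 8 2
f 4 8 3
f 7 5 3
f 3 8 7
f 7 6 5
f 8 6 7
f 10 9 13
f 10 13 11
f 11 13 14
f 11 14 12
f 13 9 15
f 13 15 14
f 14 15 16
f 14 16 12
f 15 9 17
f 15 17 16
f 16 17 18
f 16 18 12
f 17 9 19
f 17 19 18
f 18 19 20
f 18 20 12
f 19 9 21
f 19 21 20
f 20 21 22
f 20 22 12
f 21 9 23
f 21 23 22
f 22 23 24
f 22 24 12
f 23 9 25
f 23 25 24
f 24 25 26
f 24 26 12
f 25 9 27
f 25 27 26
f 26 27 28
f 26 28 12
f 27 9 10
f 27 10 28
f 28 10 11
f 28 11 12



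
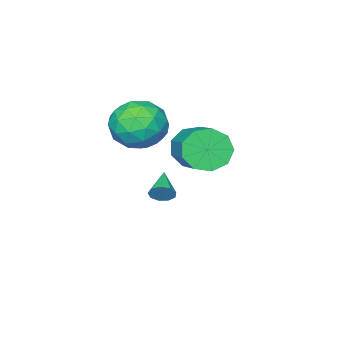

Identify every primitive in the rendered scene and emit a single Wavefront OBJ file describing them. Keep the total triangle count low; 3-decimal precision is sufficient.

v 2.38 0.774 -0.374
v 3.039 0.774 -1.086
v 4.019 2.406 -0.178
v 3.36 2.406 0.534
v 2.53 1.168 -1.247
v 3.511 2.801 -0.339
v 1.952 1.378 -1
v 2.932 3.011 -0.092
v 1.573 1.306 -0.46
v 2.554 2.938 0.448
v 1.572 0.984 0.121
v 2.553 2.617 1.028
v 1.949 0.563 0.469
v 2.93 2.196 1.377
v 2.527 0.242 0.424
v 3.508 1.874 1.331
v 3.037 0.169 0.005
v 4.017 1.802 0.912
v 3.239 0.379 -0.591
v 4.219 2.012 0.316
v 2.073 -1.372 -3.891
v 2.446 -1.544 -3.525
v 1.187 -2.228 -3.389
v 2.249 -1.257 -3.383
v 1.97 -1.024 -3.478
v 1.739 -0.953 -3.766
v 1.664 -1.079 -4.113
v 1.781 -1.342 -4.356
v 2.034 -1.619 -4.381
v 2.306 -1.78 -4.177
v 2.468 -1.751 -3.839
v 3.147 0.094 0.407
v 4.147 -0.245 -0.16
v 3.193 -1.535 1.46
v 4.193 -1.874 0.893
v 4.218 -0.943 1.648
v 4.19 0.063 0.997
v 3.15 -1.843 0.303
v 3.122 -0.837 -0.348
v 4.149 -1.442 -0.225
v 4.809 -0.886 0.607
v 2.531 -0.894 0.693
v 3.191 -0.338 1.525
v 3.643 0.067 0.031
v 3.697 -1.847 1.269
v 3.712 -1.3 1.713
v 4.299 -1.499 1.379
v 3.669 0.248 0.711
v 4.256 0.049 0.378
v 4.298 -0.361 1.441
v 3.084 -1.829 0.922
v 3.671 -2.028 0.589
v 3.041 -0.281 -0.079
v 3.628 -0.48 -0.413
v 3.042 -1.419 -0.141
v 4.232 -0.836 -0.34
v 4.259 -1.793 0.279
v 3.646 -1.775 -0.068
v 3.629 -1.183 -0.451
v 4.62 -0.509 0.148
v 4.647 -1.466 0.767
v 4.662 -0.919 1.211
v 4.645 -0.328 0.829
v 4.621 -1.213 0.11
v 2.693 -0.314 0.533
v 2.72 -1.271 1.152
v 2.695 -1.452 0.471
v 2.678 -0.861 0.089
v 3.081 0.013 1.021
v 3.108 -0.944 1.64
v 3.711 -0.597 1.751
v 3.694 -0.005 1.368
v 2.719 -0.567 1.19
f 2 1 5
f 2 5 3
f 3 5 6
f 3 6 4
f 5 1 7
f 5 7 6
f 6 7 8
f 6 8 4
f 7 1 9
f 7 9 8
f 8 9 10
f 8 10 4
f 9 1 11
f 9 11 10
f 10 11 12
f 10 12 4
f 11 1 13
f 11 13 12
f 12 13 14
f 12 14 4
f 13 1 15
f 13 15 14
f 14 15 16
f 14 16 4
f 15 1 17
f 15 17 16
f 16 17 18
f 16 18 4
f 17 1 19
f 17 19 18
f 18 19 20
f 18 20 4
f 19 1 2
f 19 2 20
f 20 2 3
f 20 3 4
f 22 21 24
f 22 24 23
f 24 21 25
f 24 25 23
f 25 21 26
f 25 26 23
f 26 21 27
f 26 27 23
f 27 21 28
f 27 28 23
f 28 21 29
f 28 29 23
f 29 21 30
f 29 30 23
f 30 21 31
f 30 31 23
f 31 21 22
f 31 22 23
f 32 69 48
f 69 43 72
f 48 72 37
f 69 72 48
f 32 48 44
f 48 37 49
f 44 49 33
f 48 49 44
f 32 44 53
f 44 33 54
f 53 54 39
f 44 54 53
f 32 53 65
f 53 39 68
f 65 68 42
f 53 68 65
f 32 65 69
f 65 42 73
f 69 73 43
f 65 73 69
f 33 49 60
f 49 37 63
f 60 63 41
f 49 63 60
f 37 72 50
f 72 43 71
f 50 71 36
f 72 71 50
f 43 73 70
f 73 42 66
f 70 66 34
f 73 66 70
f 42 68 67
f 68 39 55
f 67 55 38
f 68 55 67
f 39 54 59
f 54 33 56
f 59 56 40
f 54 56 59
f 35 61 47
f 61 41 62
f 47 62 36
f 61 62 47
f 35 47 45
f 47 36 46
f 45 46 34
f 47 46 45
f 35 45 52
f 45 34 51
f 52 51 38
f 45 51 52
f 35 52 57
f 52 38 58
f 57 58 40
f 52 58 57
f 35 57 61
f 57 40 64
f 61 64 41
f 57 64 61
f 36 62 50
f 62 41 63
f 50 63 37
f 62 63 50
f 34 46 70
f 46 36 71
f 70 71 43
f 46 71 70
f 38 51 67
f 51 34 66
f 67 66 42
f 51 66 67
f 40 58 59
f 58 38 55
f 59 55 39
f 58 55 59
f 41 64 60
f 64 40 56
f 60 56 33
f 64 56 60



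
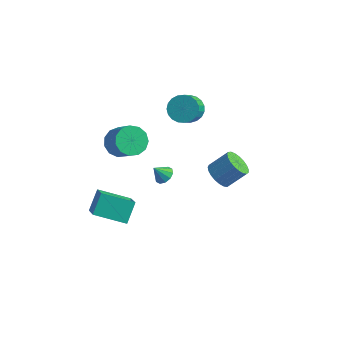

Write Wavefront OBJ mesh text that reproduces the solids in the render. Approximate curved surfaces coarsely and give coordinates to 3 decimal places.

v -3.579 -3.533 -3.322
v -3.671 -2.456 -2.268
v -1.805 -2.66 -4.059
v -1.898 -1.583 -3.005
v -2.642 -4.517 -2.235
v -2.735 -3.44 -1.181
v -0.869 -3.644 -2.972
v -0.961 -2.567 -1.918
v 2.5 1.063 -0.704
v 3.271 0.722 -1.071
v 4.112 1.496 -0.024
v 3.34 1.837 0.344
v 3.223 1.045 -1.271
v 4.064 1.819 -0.224
v 3.051 1.371 -1.373
v 3.891 2.144 -0.326
v 2.783 1.643 -1.359
v 3.623 2.417 -0.312
v 2.466 1.816 -1.232
v 3.306 2.589 -0.185
v 2.154 1.858 -1.013
v 2.995 2.631 0.034
v 1.903 1.763 -0.741
v 2.744 2.536 0.306
v 1.755 1.546 -0.463
v 2.596 2.32 0.585
v 1.735 1.247 -0.226
v 2.576 2.02 0.822
v 1.848 0.915 -0.071
v 2.689 1.689 0.976
v 2.073 0.609 -0.026
v 2.914 1.383 1.021
v 2.372 0.382 -0.098
v 3.213 1.156 0.949
v 2.693 0.272 -0.275
v 3.534 1.046 0.772
v 2.981 0.3 -0.526
v 3.822 1.073 0.521
v 3.185 0.459 -0.808
v 4.026 1.232 0.24
v -1.628 4.601 0.606
v -1.168 4.051 -0.063
v -0.833 2.789 1.205
v -1.292 3.339 1.874
v -0.864 4.279 0.084
v -0.529 3.017 1.351
v -0.691 4.562 0.32
v -0.356 3.3 1.588
v -0.68 4.852 0.606
v -0.345 3.59 1.874
v -0.833 5.099 0.892
v -0.498 3.837 2.16
v -1.124 5.26 1.129
v -0.789 3.998 2.396
v -1.501 5.306 1.275
v -1.166 4.044 2.543
v -1.901 5.231 1.305
v -1.566 3.969 2.573
v -2.253 5.047 1.215
v -1.918 3.785 2.483
v -2.497 4.785 1.019
v -2.162 3.523 2.287
v -2.59 4.492 0.752
v -2.255 3.23 2.02
v -2.518 4.218 0.46
v -2.183 2.956 1.728
v -2.291 4.01 0.193
v -1.956 2.748 1.461
v -1.95 3.904 -0.003
v -1.614 2.642 1.265
v -1.552 3.919 -0.093
v -1.217 2.656 1.175
v -3.309 -0.426 0.813
v -2.508 -0.214 0.2
v -1.291 -0.842 1.574
v -2.091 -1.054 2.187
v -2.61 0.266 0.51
v -1.392 -0.361 1.883
v -2.933 0.527 0.915
v -1.715 -0.1 2.289
v -3.375 0.485 1.288
v -2.158 -0.142 2.662
v -3.797 0.154 1.51
v -2.579 -0.473 2.884
v -4.063 -0.362 1.511
v -2.846 -0.989 2.885
v -4.09 -0.898 1.291
v -2.873 -1.525 2.664
v -3.869 -1.284 0.918
v -2.651 -1.911 2.292
v -3.47 -1.398 0.512
v -2.252 -2.025 1.886
v -3.02 -1.204 0.202
v -1.802 -1.831 1.576
v -2.661 -0.762 0.086
v -1.444 -1.39 1.46
v -0.799 0.37 -1.861
v -0.274 0.519 -1.49
v -1.281 -0.03 -1.019
v -0.527 0.838 -1.484
v -0.885 0.979 -1.621
v -1.209 0.887 -1.851
v -1.377 0.598 -2.084
v -1.324 0.221 -2.232
v -1.071 -0.098 -2.239
v -0.713 -0.239 -2.101
v -0.389 -0.147 -1.872
v -0.221 0.143 -1.639
f 2 4 1
f 5 2 1
f 1 4 3
f 3 5 1
f 2 8 4
f 6 2 5
f 6 8 2
f 4 8 3
f 7 5 3
f 3 8 7
f 7 6 5
f 8 6 7
f 10 9 13
f 10 13 11
f 11 13 14
f 11 14 12
f 13 9 15
f 13 15 14
f 14 15 16
f 14 16 12
f 15 9 17
f 15 17 16
f 16 17 18
f 16 18 12
f 17 9 19
f 17 19 18
f 18 19 20
f 18 20 12
f 19 9 21
f 19 21 20
f 20 21 22
f 20 22 12
f 21 9 23
f 21 23 22
f 22 23 24
f 22 24 12
f 23 9 25
f 23 25 24
f 24 25 26
f 24 26 12
f 25 9 27
f 25 27 26
f 26 27 28
f 26 28 12
f 27 9 29
f 27 29 28
f 28 29 30
f 28 30 12
f 29 9 31
f 29 31 30
f 30 31 32
f 30 32 12
f 31 9 33
f 31 33 32
f 32 33 34
f 32 34 12
f 33 9 35
f 33 35 34
f 34 35 36
f 34 36 12
f 35 9 37
f 35 37 36
f 36 37 38
f 36 38 12
f 37 9 39
f 37 39 38
f 38 39 40
f 38 40 12
f 39 9 10
f 39 10 40
f 40 10 11
f 40 11 12
f 42 41 45
f 42 45 43
f 43 45 46
f 43 46 44
f 45 41 47
f 45 47 46
f 46 47 48
f 46 48 44
f 47 41 49
f 47 49 48
f 48 49 50
f 48 50 44
f 49 41 51
f 49 51 50
f 50 51 52
f 50 52 44
f 51 41 53
f 51 53 52
f 52 53 54
f 52 54 44
f 53 41 55
f 53 55 54
f 54 55 56
f 54 56 44
f 55 41 57
f 55 57 56
f 56 57 58
f 56 58 44
f 57 41 59
f 57 59 58
f 58 59 60
f 58 60 44
f 59 41 61
f 59 61 60
f 60 61 62
f 60 62 44
f 61 41 63
f 61 63 62
f 62 63 64
f 62 64 44
f 63 41 65
f 63 65 64
f 64 65 66
f 64 66 44
f 65 41 67
f 65 67 66
f 66 67 68
f 66 68 44
f 67 41 69
f 67 69 68
f 68 69 70
f 68 70 44
f 69 41 71
f 69 71 70
f 70 71 72
f 70 72 44
f 71 41 42
f 71 42 72
f 72 42 43
f 72 43 44
f 74 73 77
f 74 77 75
f 75 77 78
f 75 78 76
f 77 73 79
f 77 79 78
f 78 79 80
f 78 80 76
f 79 73 81
f 79 81 80
f 80 81 82
f 80 82 76
f 81 73 83
f 81 83 82
f 82 83 84
f 82 84 76
f 83 73 85
f 83 85 84
f 84 85 86
f 84 86 76
f 85 73 87
f 85 87 86
f 86 87 88
f 86 88 76
f 87 73 89
f 87 89 88
f 88 89 90
f 88 90 76
f 89 73 91
f 89 91 90
f 90 91 92
f 90 92 76
f 91 73 93
f 91 93 92
f 92 93 94
f 92 94 76
f 93 73 95
f 93 95 94
f 94 95 96
f 94 96 76
f 95 73 74
f 95 74 96
f 96 74 75
f 96 75 76
f 98 97 100
f 98 100 99
f 100 97 101
f 100 101 99
f 101 97 102
f 101 102 99
f 102 97 103
f 102 103 99
f 103 97 104
f 103 104 99
f 104 97 105
f 104 105 99
f 105 97 106
f 105 106 99
f 106 97 107
f 106 107 99
f 107 97 108
f 107 108 99
f 108 97 98
f 108 98 99



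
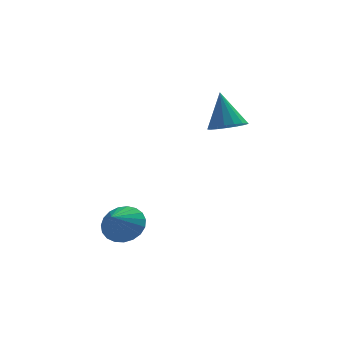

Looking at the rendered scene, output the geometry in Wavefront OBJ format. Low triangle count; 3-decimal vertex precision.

v -3.548 -1.871 -4.215
v -2.801 -1.786 -3.652
v -4.032 -2.729 -3.445
v -3.044 -1.518 -3.505
v -3.374 -1.31 -3.481
v -3.735 -1.2 -3.584
v -4.063 -1.205 -3.797
v -4.302 -1.326 -4.081
v -4.411 -1.541 -4.389
v -4.371 -1.813 -4.667
v -4.188 -2.095 -4.866
v -3.895 -2.339 -4.953
v -3.542 -2.501 -4.913
v -3.19 -2.555 -4.751
v -2.9 -2.49 -4.497
v -2.722 -2.319 -4.195
v -2.687 -2.07 -3.895
v 0.701 0.777 -0.007
v 1.469 0.541 0.237
v 0.419 1.523 1.607
v 1.527 0.906 0.078
v 1.395 1.241 -0.1
v 1.104 1.47 -0.257
v 0.721 1.54 -0.356
v 0.333 1.436 -0.376
v 0.03 1.18 -0.311
v -0.12 0.832 -0.176
v -0.082 0.471 -0.002
v 0.136 0.181 0.17
v 0.483 0.027 0.302
v 0.88 0.044 0.363
v 1.236 0.23 0.34
f 2 1 4
f 2 4 3
f 4 1 5
f 4 5 3
f 5 1 6
f 5 6 3
f 6 1 7
f 6 7 3
f 7 1 8
f 7 8 3
f 8 1 9
f 8 9 3
f 9 1 10
f 9 10 3
f 10 1 11
f 10 11 3
f 11 1 12
f 11 12 3
f 12 1 13
f 12 13 3
f 13 1 14
f 13 14 3
f 14 1 15
f 14 15 3
f 15 1 16
f 15 16 3
f 16 1 17
f 16 17 3
f 17 1 2
f 17 2 3
f 19 18 21
f 19 21 20
f 21 18 22
f 21 22 20
f 22 18 23
f 22 23 20
f 23 18 24
f 23 24 20
f 24 18 25
f 24 25 20
f 25 18 26
f 25 26 20
f 26 18 27
f 26 27 20
f 27 18 28
f 27 28 20
f 28 18 29
f 28 29 20
f 29 18 30
f 29 30 20
f 30 18 31
f 30 31 20
f 31 18 32
f 31 32 20
f 32 18 19
f 32 19 20



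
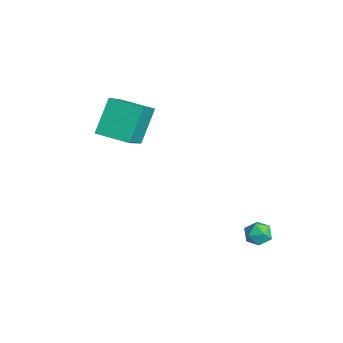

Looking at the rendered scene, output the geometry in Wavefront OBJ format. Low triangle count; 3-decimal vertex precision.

v -2.117 -1.359 1.964
v -0.741 -2.381 3.327
v -2.926 -0.394 3.505
v -1.55 -1.417 4.868
v -1.01 -0.123 1.772
v 0.366 -1.146 3.135
v -1.819 0.841 3.313
v -0.443 -0.181 4.676
v 3.779 4.147 -1.53
v 4.184 4.09 -2.103
v 3.316 3.13 -1.757
v 3.721 3.073 -2.33
v 4.012 3.042 -1.689
v 4.298 3.671 -1.549
v 3.202 3.549 -2.311
v 3.488 4.178 -2.171
v 3.828 3.721 -2.586
v 4.328 3.408 -2.202
v 3.172 3.812 -1.658
v 3.672 3.499 -1.274
f 2 4 1
f 5 2 1
f 1 4 3
f 3 5 1
f 2 8 4
f 6 2 5
f 6 8 2
f 4 8 3
f 7 5 3
f 3 8 7
f 7 6 5
f 8 6 7
f 9 20 14
f 9 14 10
f 9 10 16
f 9 16 19
f 9 19 20
f 10 14 18
f 14 20 13
f 20 19 11
f 19 16 15
f 16 10 17
f 12 18 13
f 12 13 11
f 12 11 15
f 12 15 17
f 12 17 18
f 13 18 14
f 11 13 20
f 15 11 19
f 17 15 16
f 18 17 10



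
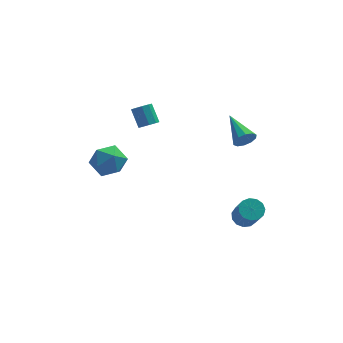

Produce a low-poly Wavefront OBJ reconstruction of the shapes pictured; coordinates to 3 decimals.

v -1.706 1.328 3.381
v -1.121 1.318 3.586
v -1.449 2.142 4.564
v -2.034 2.152 4.359
v -1.171 1.631 3.305
v -1.499 2.456 4.282
v -1.471 1.803 3.06
v -1.799 2.627 4.037
v -1.881 1.752 2.965
v -2.209 2.576 3.942
v -2.209 1.503 3.065
v -2.538 2.327 4.042
v -2.302 1.172 3.313
v -2.63 1.996 4.29
v -2.116 0.914 3.593
v -2.444 1.738 4.57
v -1.738 0.849 3.774
v -2.066 1.674 4.752
v -1.345 1.009 3.772
v -1.673 1.833 4.749
v 3.561 0.095 2.544
v 3.963 -0.005 3.145
v 2.959 1.965 3.256
v 4.222 0.197 2.836
v 4.229 0.359 2.415
v 3.981 0.421 2.043
v 3.572 0.358 1.863
v 3.16 0.194 1.943
v 2.9 -0.007 2.252
v 2.893 -0.169 2.673
v 3.141 -0.231 3.044
v 3.55 -0.168 3.225
v 3.153 -2.781 -1.702
v 3.806 -2.451 -1.538
v 4 -3.629 0.066
v 3.347 -3.959 -0.098
v 3.507 -2.228 -1.339
v 3.701 -3.407 0.265
v 3.096 -2.181 -1.255
v 3.29 -3.36 0.349
v 2.703 -2.325 -1.313
v 2.896 -3.503 0.291
v 2.452 -2.613 -1.494
v 2.646 -3.791 0.11
v 2.425 -2.954 -1.742
v 2.618 -4.133 -0.137
v 2.628 -3.241 -1.977
v 2.822 -4.419 -0.372
v 2.998 -3.381 -2.124
v 3.192 -4.559 -0.52
v 3.418 -3.331 -2.138
v 3.612 -4.509 -0.534
v 3.753 -3.106 -2.013
v 3.947 -4.284 -0.409
v 3.898 -2.778 -1.79
v 4.092 -3.956 -0.186
v -4.398 2.964 0.175
v -3.534 2.49 0.839
v -4.446 1.37 -0.899
v -3.582 0.896 -0.235
v -4.664 1.06 0.226
v -4.635 2.045 0.891
v -3.345 1.815 -0.951
v -3.316 2.8 -0.286
v -2.884 1.78 0.143
v -3.699 1.313 0.871
v -4.281 2.547 -0.931
v -5.096 2.08 -0.203
f 2 1 5
f 2 5 3
f 3 5 6
f 3 6 4
f 5 1 7
f 5 7 6
f 6 7 8
f 6 8 4
f 7 1 9
f 7 9 8
f 8 9 10
f 8 10 4
f 9 1 11
f 9 11 10
f 10 11 12
f 10 12 4
f 11 1 13
f 11 13 12
f 12 13 14
f 12 14 4
f 13 1 15
f 13 15 14
f 14 15 16
f 14 16 4
f 15 1 17
f 15 17 16
f 16 17 18
f 16 18 4
f 17 1 19
f 17 19 18
f 18 19 20
f 18 20 4
f 19 1 2
f 19 2 20
f 20 2 3
f 20 3 4
f 22 21 24
f 22 24 23
f 24 21 25
f 24 25 23
f 25 21 26
f 25 26 23
f 26 21 27
f 26 27 23
f 27 21 28
f 27 28 23
f 28 21 29
f 28 29 23
f 29 21 30
f 29 30 23
f 30 21 31
f 30 31 23
f 31 21 32
f 31 32 23
f 32 21 22
f 32 22 23
f 34 33 37
f 34 37 35
f 35 37 38
f 35 38 36
f 37 33 39
f 37 39 38
f 38 39 40
f 38 40 36
f 39 33 41
f 39 41 40
f 40 41 42
f 40 42 36
f 41 33 43
f 41 43 42
f 42 43 44
f 42 44 36
f 43 33 45
f 43 45 44
f 44 45 46
f 44 46 36
f 45 33 47
f 45 47 46
f 46 47 48
f 46 48 36
f 47 33 49
f 47 49 48
f 48 49 50
f 48 50 36
f 49 33 51
f 49 51 50
f 50 51 52
f 50 52 36
f 51 33 53
f 51 53 52
f 52 53 54
f 52 54 36
f 53 33 55
f 53 55 54
f 54 55 56
f 54 56 36
f 55 33 34
f 55 34 56
f 56 34 35
f 56 35 36
f 57 68 62
f 57 62 58
f 57 58 64
f 57 64 67
f 57 67 68
f 58 62 66
f 62 68 61
f 68 67 59
f 67 64 63
f 64 58 65
f 60 66 61
f 60 61 59
f 60 59 63
f 60 63 65
f 60 65 66
f 61 66 62
f 59 61 68
f 63 59 67
f 65 63 64
f 66 65 58



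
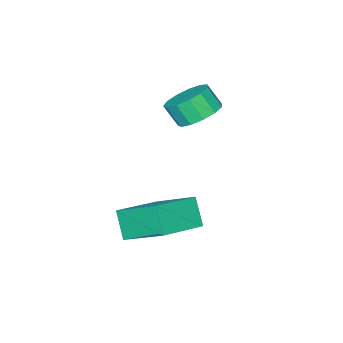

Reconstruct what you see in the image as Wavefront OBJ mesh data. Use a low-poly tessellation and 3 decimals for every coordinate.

v -1.198 1.604 -2.673
v -1.536 0.957 -1.671
v -1.406 3.248 -1.684
v -1.745 2.601 -0.681
v 0.705 1.499 -2.099
v 0.366 0.852 -1.096
v 0.496 3.143 -1.109
v 0.158 2.496 -0.107
v -3.728 1.06 1.801
v -3.098 0.571 1.362
v -2.962 0.012 2.18
v -3.592 0.5 2.619
v -2.849 0.959 1.587
v -2.714 0.4 2.405
v -2.879 1.379 1.879
v -2.744 0.82 2.697
v -3.179 1.698 2.147
v -3.043 1.139 2.964
v -3.653 1.814 2.305
v -3.517 1.255 3.122
v -4.15 1.691 2.303
v -4.015 1.131 3.12
v -4.514 1.367 2.141
v -4.378 0.808 2.959
v -4.628 0.946 1.872
v -4.492 0.386 2.69
v -4.456 0.561 1.58
v -4.32 0.001 2.398
v -4.053 0.334 1.359
v -3.917 -0.225 2.176
v -3.547 0.338 1.277
v -3.411 -0.222 2.095
f 2 4 1
f 5 2 1
f 1 4 3
f 3 5 1
f 2 8 4
f 6 2 5
f 6 8 2
f 4 8 3
f 7 5 3
f 3 8 7
f 7 6 5
f 8 6 7
f 10 9 13
f 10 13 11
f 11 13 14
f 11 14 12
f 13 9 15
f 13 15 14
f 14 15 16
f 14 16 12
f 15 9 17
f 15 17 16
f 16 17 18
f 16 18 12
f 17 9 19
f 17 19 18
f 18 19 20
f 18 20 12
f 19 9 21
f 19 21 20
f 20 21 22
f 20 22 12
f 21 9 23
f 21 23 22
f 22 23 24
f 22 24 12
f 23 9 25
f 23 25 24
f 24 25 26
f 24 26 12
f 25 9 27
f 25 27 26
f 26 27 28
f 26 28 12
f 27 9 29
f 27 29 28
f 28 29 30
f 28 30 12
f 29 9 31
f 29 31 30
f 30 31 32
f 30 32 12
f 31 9 10
f 31 10 32
f 32 10 11
f 32 11 12

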